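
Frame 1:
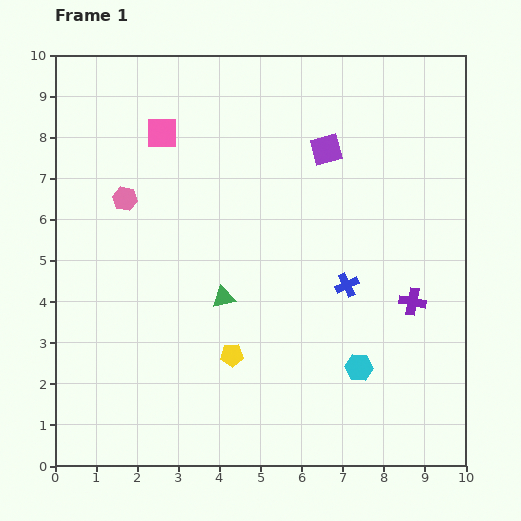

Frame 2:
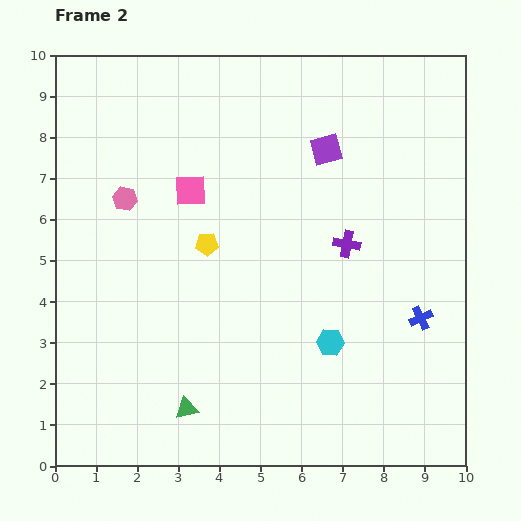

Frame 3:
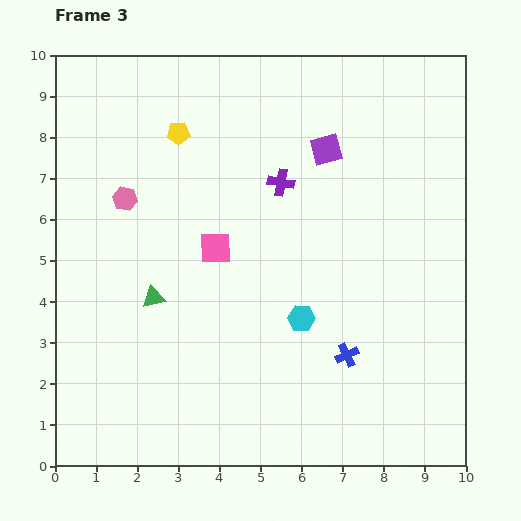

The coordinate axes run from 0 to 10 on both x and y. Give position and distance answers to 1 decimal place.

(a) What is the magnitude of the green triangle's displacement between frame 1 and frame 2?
2.8

The green triangle moved from (4.1, 4.1) to (3.2, 1.4), a distance of √(0.9² + 2.7²) ≈ 2.8.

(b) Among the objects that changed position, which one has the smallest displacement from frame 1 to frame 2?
the cyan hexagon

(moved 0.9)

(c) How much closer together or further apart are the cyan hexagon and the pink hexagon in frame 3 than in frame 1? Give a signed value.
-1.8

Distance in frame 1: 7.0. Distance in frame 3: 5.2.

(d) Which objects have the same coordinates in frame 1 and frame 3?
the purple square, the pink hexagon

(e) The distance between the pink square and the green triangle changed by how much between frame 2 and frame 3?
-3.4

Distance in frame 2: 5.3. Distance in frame 3: 1.9.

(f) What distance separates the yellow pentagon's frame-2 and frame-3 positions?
2.8

The yellow pentagon moved from (3.7, 5.4) to (3.0, 8.1), a distance of √(0.7² + 2.7²) ≈ 2.8.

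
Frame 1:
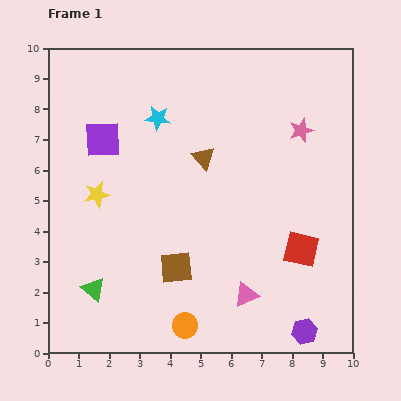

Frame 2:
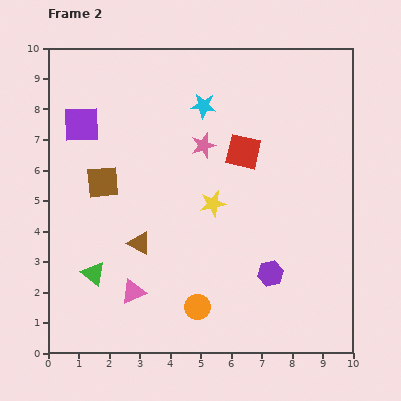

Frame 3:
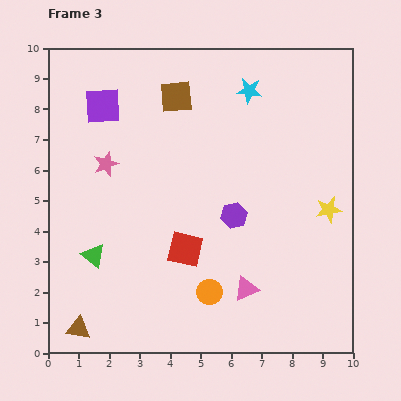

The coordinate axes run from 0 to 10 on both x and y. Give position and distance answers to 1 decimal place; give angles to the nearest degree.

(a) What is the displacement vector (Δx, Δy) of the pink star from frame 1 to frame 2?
(-3.2, -0.5)

The pink star was at (8.3, 7.3) in frame 1 and (5.1, 6.8) in frame 2.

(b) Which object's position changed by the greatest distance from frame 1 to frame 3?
the yellow star

(moved 7.6; next 6.9)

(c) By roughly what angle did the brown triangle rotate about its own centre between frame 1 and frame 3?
40° counter-clockwise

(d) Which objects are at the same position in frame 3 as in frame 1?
none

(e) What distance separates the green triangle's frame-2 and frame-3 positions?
0.6

The green triangle moved from (1.5, 2.6) to (1.5, 3.2), a distance of √(0.0² + 0.6²) ≈ 0.6.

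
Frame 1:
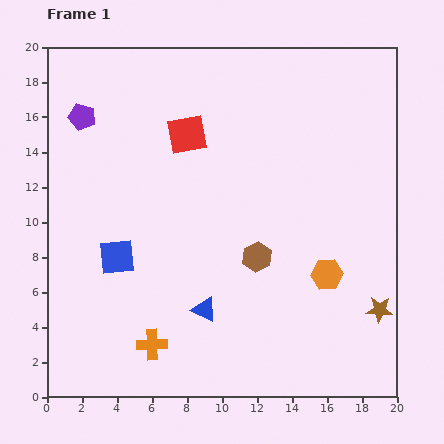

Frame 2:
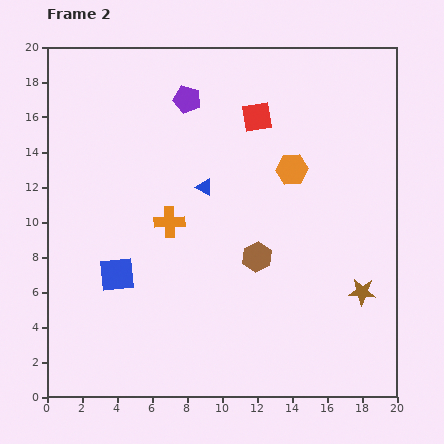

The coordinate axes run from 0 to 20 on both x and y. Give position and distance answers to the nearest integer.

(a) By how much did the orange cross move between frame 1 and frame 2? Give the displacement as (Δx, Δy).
(1, 7)

The orange cross was at (6, 3) in frame 1 and (7, 10) in frame 2.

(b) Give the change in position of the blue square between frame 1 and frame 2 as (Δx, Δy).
(0, -1)

The blue square was at (4, 8) in frame 1 and (4, 7) in frame 2.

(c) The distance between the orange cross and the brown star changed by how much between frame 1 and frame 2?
-1

Distance in frame 1: 13. Distance in frame 2: 12.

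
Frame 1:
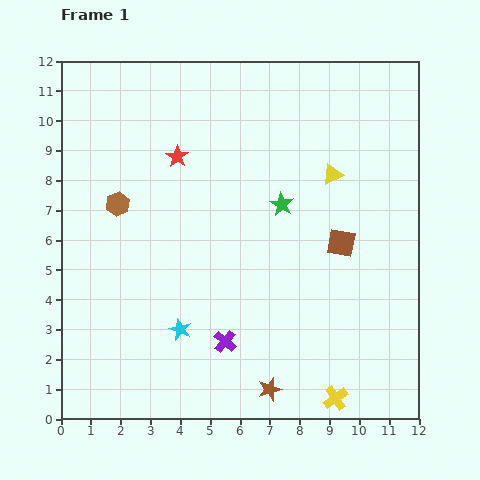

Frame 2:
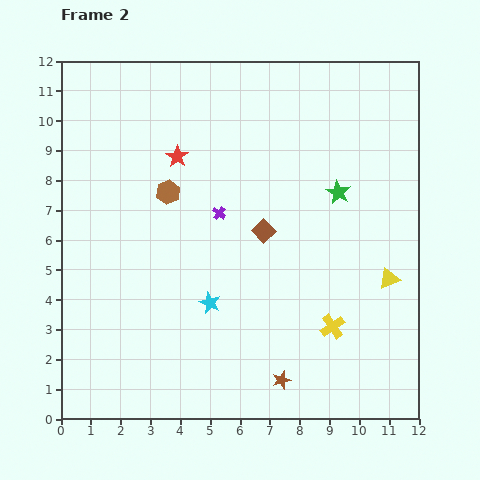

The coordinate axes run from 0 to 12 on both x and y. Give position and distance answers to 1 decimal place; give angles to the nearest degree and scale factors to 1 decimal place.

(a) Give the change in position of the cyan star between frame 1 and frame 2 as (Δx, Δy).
(1.0, 0.9)

The cyan star was at (4.0, 3.0) in frame 1 and (5.0, 3.9) in frame 2.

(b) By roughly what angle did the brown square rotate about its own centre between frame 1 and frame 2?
35° clockwise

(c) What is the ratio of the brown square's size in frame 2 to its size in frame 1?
0.7×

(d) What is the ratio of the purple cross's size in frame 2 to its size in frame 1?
0.6×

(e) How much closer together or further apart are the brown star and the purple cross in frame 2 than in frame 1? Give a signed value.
+3.8

Distance in frame 1: 2.2. Distance in frame 2: 6.0.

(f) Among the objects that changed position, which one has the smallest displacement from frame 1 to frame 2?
the brown star

(moved 0.5)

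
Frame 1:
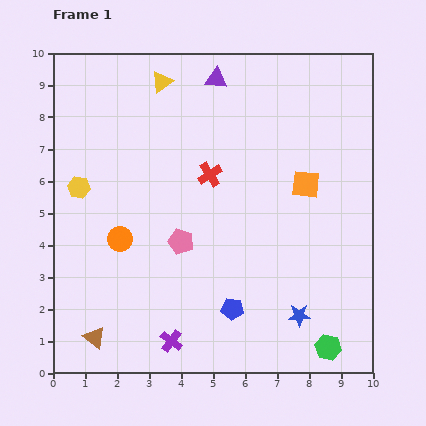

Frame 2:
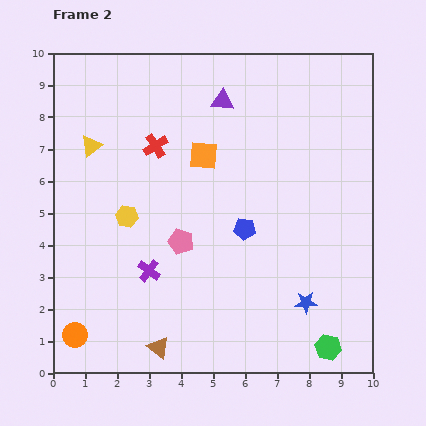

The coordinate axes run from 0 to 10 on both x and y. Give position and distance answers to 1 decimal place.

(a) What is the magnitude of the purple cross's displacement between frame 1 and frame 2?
2.3

The purple cross moved from (3.7, 1.0) to (3.0, 3.2), a distance of √(0.7² + 2.2²) ≈ 2.3.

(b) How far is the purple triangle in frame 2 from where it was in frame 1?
0.7

The purple triangle moved from (5.1, 9.2) to (5.3, 8.5), a distance of √(0.2² + 0.7²) ≈ 0.7.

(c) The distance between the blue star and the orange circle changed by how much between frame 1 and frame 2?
+1.2

Distance in frame 1: 6.1. Distance in frame 2: 7.3.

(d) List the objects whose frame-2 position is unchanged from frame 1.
the pink pentagon, the green hexagon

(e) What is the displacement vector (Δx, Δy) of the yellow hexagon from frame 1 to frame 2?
(1.5, -0.9)

The yellow hexagon was at (0.8, 5.8) in frame 1 and (2.3, 4.9) in frame 2.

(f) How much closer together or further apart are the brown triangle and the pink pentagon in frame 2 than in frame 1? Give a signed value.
-0.6

Distance in frame 1: 4.0. Distance in frame 2: 3.4.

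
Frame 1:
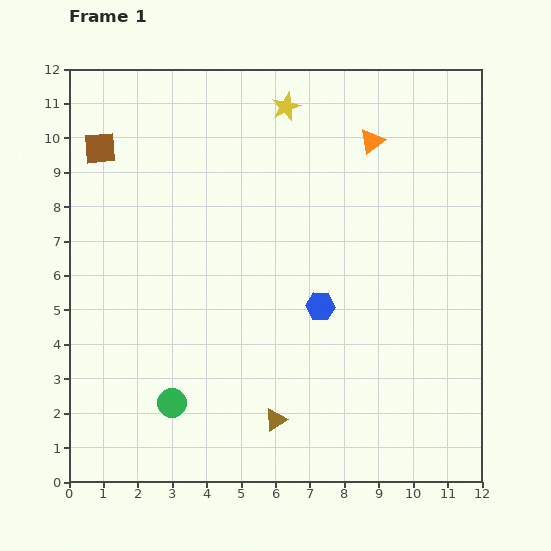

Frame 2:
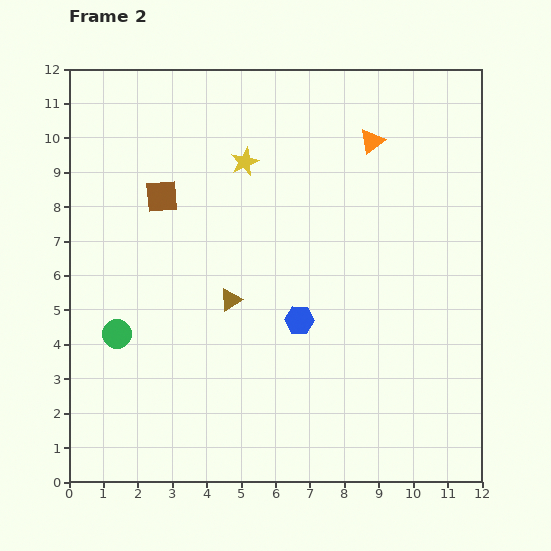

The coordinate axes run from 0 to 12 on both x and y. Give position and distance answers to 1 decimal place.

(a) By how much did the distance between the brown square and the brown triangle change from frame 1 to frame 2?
-5.8

Distance in frame 1: 9.4. Distance in frame 2: 3.6.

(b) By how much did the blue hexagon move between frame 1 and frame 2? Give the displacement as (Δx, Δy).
(-0.6, -0.4)

The blue hexagon was at (7.3, 5.1) in frame 1 and (6.7, 4.7) in frame 2.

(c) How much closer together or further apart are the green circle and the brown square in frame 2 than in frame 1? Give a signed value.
-3.5

Distance in frame 1: 7.7. Distance in frame 2: 4.2.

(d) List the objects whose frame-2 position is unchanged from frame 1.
the orange triangle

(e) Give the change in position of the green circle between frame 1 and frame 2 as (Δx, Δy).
(-1.6, 2.0)

The green circle was at (3.0, 2.3) in frame 1 and (1.4, 4.3) in frame 2.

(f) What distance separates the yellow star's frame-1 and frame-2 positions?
2.0

The yellow star moved from (6.3, 10.9) to (5.1, 9.3), a distance of √(1.2² + 1.6²) ≈ 2.0.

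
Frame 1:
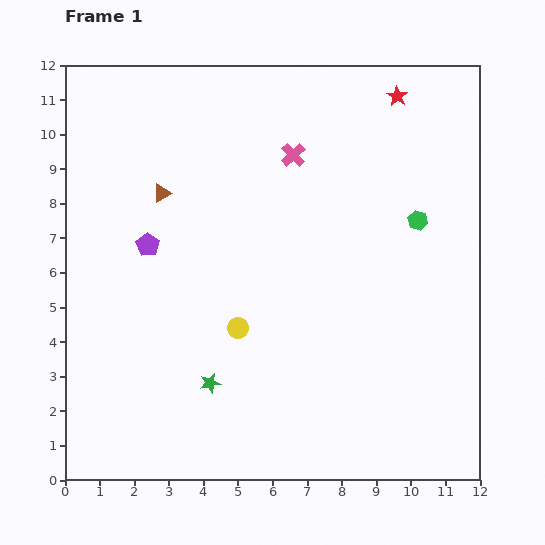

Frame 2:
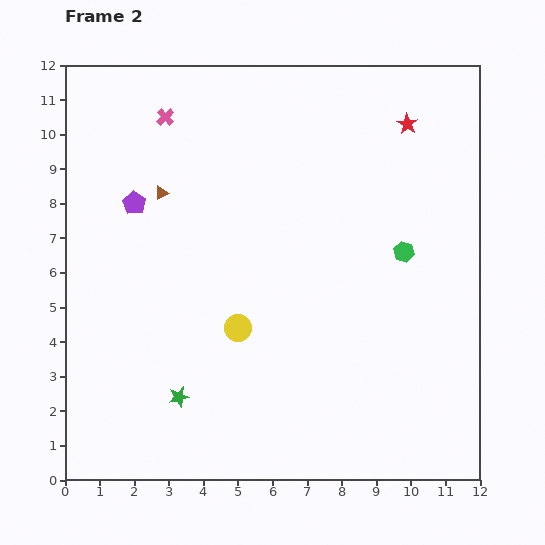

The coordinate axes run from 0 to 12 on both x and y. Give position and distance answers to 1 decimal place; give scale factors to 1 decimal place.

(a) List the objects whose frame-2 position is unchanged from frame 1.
the yellow circle, the brown triangle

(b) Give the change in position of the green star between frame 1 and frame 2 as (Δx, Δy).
(-0.9, -0.4)

The green star was at (4.2, 2.8) in frame 1 and (3.3, 2.4) in frame 2.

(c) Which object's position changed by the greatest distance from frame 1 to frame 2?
the pink cross

(moved 3.9; next 1.3)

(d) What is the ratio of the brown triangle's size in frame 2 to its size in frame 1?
0.8×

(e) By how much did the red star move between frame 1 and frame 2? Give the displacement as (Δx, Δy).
(0.3, -0.8)

The red star was at (9.6, 11.1) in frame 1 and (9.9, 10.3) in frame 2.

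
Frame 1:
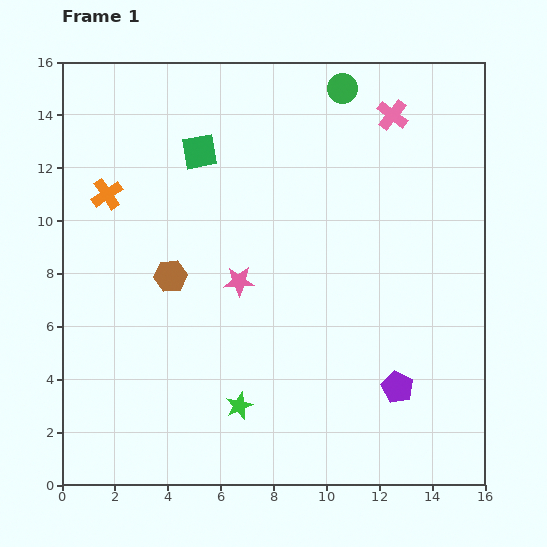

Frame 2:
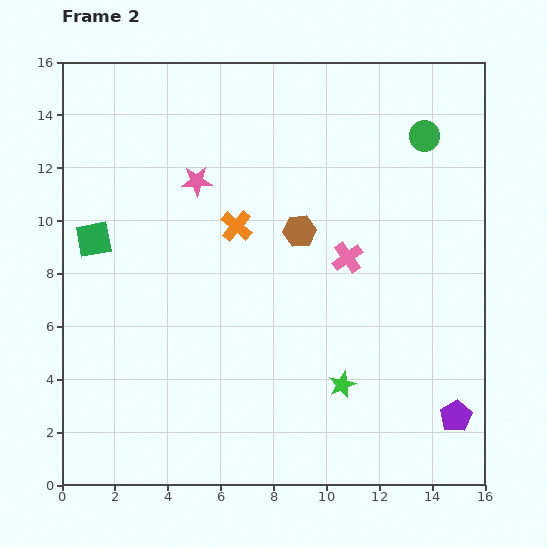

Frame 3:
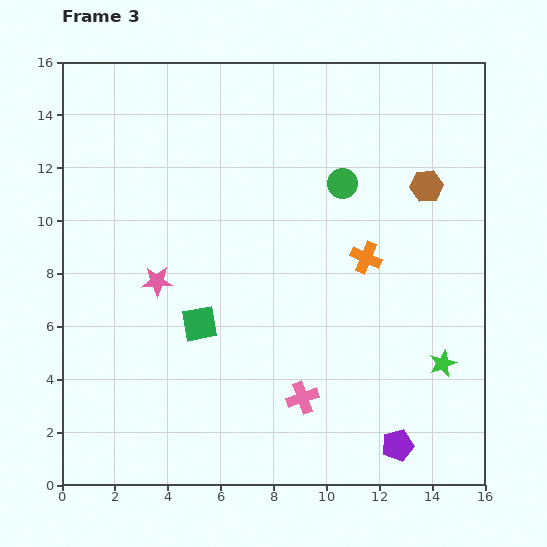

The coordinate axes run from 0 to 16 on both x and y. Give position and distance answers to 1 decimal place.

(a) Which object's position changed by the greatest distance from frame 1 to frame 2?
the pink cross

(moved 5.7; next 5.2)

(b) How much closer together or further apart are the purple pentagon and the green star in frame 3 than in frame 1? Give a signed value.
-2.5

Distance in frame 1: 6.0. Distance in frame 3: 3.5.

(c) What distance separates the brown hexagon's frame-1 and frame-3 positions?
10.3

The brown hexagon moved from (4.1, 7.9) to (13.8, 11.3), a distance of √(9.7² + 3.4²) ≈ 10.3.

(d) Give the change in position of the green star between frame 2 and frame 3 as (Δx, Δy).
(3.8, 0.8)

The green star was at (10.6, 3.8) in frame 2 and (14.4, 4.6) in frame 3.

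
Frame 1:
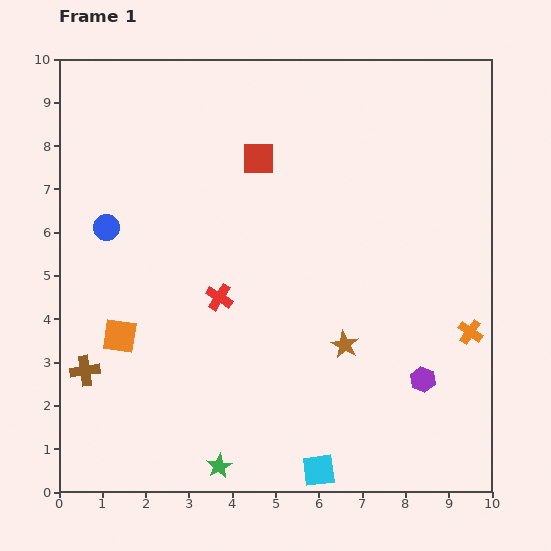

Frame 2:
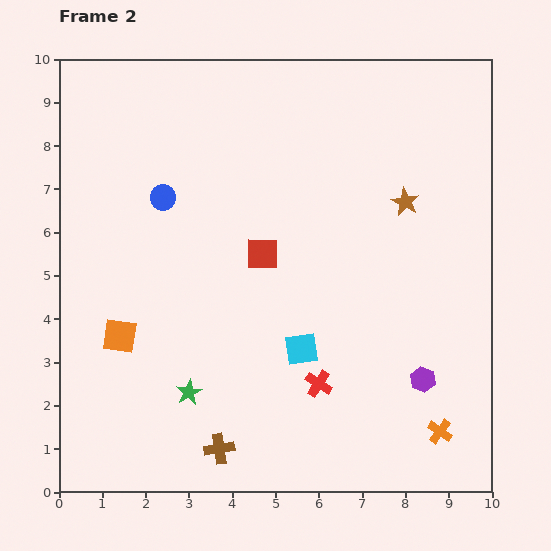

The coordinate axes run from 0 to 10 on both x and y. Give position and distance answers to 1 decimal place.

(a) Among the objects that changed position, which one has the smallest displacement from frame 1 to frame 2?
the blue circle

(moved 1.5)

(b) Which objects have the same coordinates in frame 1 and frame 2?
the purple hexagon, the orange square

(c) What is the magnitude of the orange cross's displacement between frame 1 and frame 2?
2.4

The orange cross moved from (9.5, 3.7) to (8.8, 1.4), a distance of √(0.7² + 2.3²) ≈ 2.4.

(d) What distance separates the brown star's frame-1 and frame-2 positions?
3.6

The brown star moved from (6.6, 3.4) to (8.0, 6.7), a distance of √(1.4² + 3.3²) ≈ 3.6.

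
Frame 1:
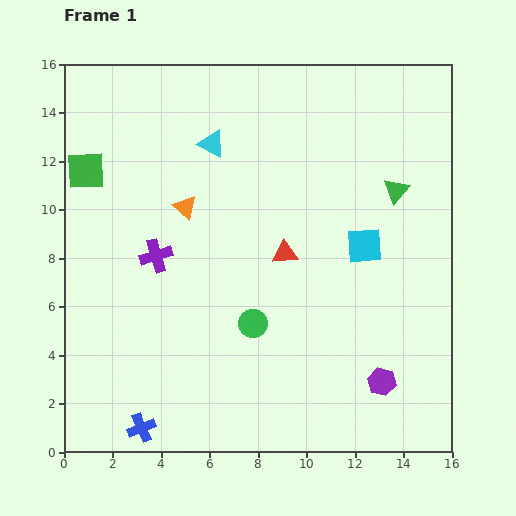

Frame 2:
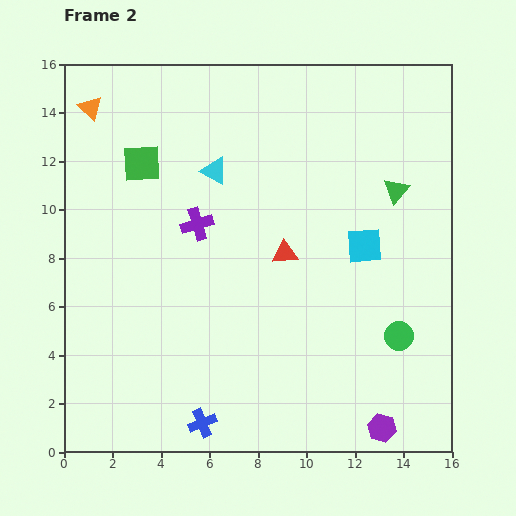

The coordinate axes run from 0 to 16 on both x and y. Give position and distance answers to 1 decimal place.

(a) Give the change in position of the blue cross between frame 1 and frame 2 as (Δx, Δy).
(2.5, 0.2)

The blue cross was at (3.2, 1.0) in frame 1 and (5.7, 1.2) in frame 2.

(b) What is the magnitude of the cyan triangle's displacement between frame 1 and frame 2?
1.1

The cyan triangle moved from (6.1, 12.7) to (6.2, 11.6), a distance of √(0.1² + 1.1²) ≈ 1.1.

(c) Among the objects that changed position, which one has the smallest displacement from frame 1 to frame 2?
the cyan triangle

(moved 1.1)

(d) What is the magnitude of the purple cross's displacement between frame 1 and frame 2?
2.1

The purple cross moved from (3.8, 8.1) to (5.5, 9.4), a distance of √(1.7² + 1.3²) ≈ 2.1.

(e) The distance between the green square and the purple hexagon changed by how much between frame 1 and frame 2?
-0.3

Distance in frame 1: 15.0. Distance in frame 2: 14.7.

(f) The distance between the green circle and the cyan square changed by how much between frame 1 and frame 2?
-1.6

Distance in frame 1: 5.6. Distance in frame 2: 4.0.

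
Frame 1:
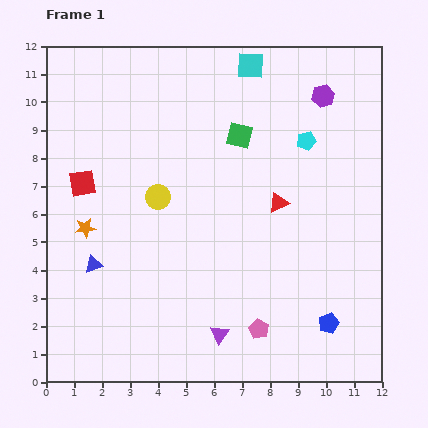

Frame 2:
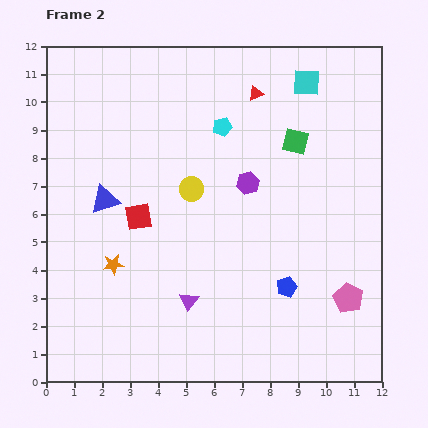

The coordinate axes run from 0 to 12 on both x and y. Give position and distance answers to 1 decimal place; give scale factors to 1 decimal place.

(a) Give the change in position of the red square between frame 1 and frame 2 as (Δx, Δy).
(2.0, -1.2)

The red square was at (1.3, 7.1) in frame 1 and (3.3, 5.9) in frame 2.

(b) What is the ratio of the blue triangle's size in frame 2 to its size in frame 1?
1.6×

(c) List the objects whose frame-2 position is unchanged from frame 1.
none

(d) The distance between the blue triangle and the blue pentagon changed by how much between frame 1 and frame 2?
-1.5

Distance in frame 1: 8.7. Distance in frame 2: 7.2.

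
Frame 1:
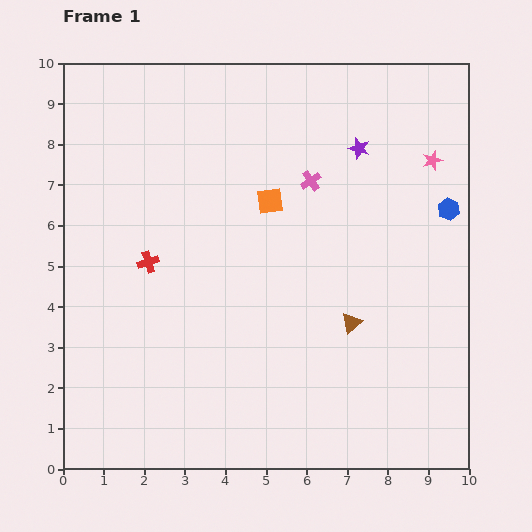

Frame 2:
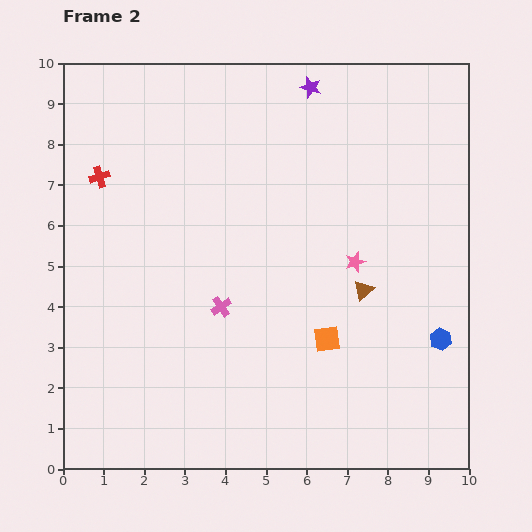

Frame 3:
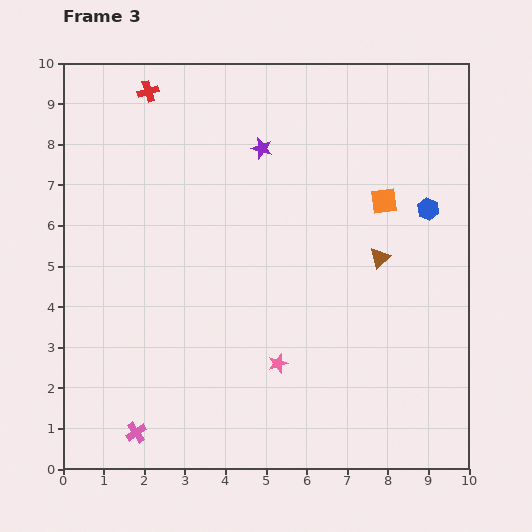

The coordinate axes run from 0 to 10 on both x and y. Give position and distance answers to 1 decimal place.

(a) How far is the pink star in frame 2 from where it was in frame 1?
3.1

The pink star moved from (9.1, 7.6) to (7.2, 5.1), a distance of √(1.9² + 2.5²) ≈ 3.1.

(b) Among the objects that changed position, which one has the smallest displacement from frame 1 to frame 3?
the blue hexagon

(moved 0.5)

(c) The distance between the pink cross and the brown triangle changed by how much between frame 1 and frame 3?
+3.8

Distance in frame 1: 3.6. Distance in frame 3: 7.4.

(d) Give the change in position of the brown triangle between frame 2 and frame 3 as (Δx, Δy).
(0.4, 0.8)

The brown triangle was at (7.4, 4.4) in frame 2 and (7.8, 5.2) in frame 3.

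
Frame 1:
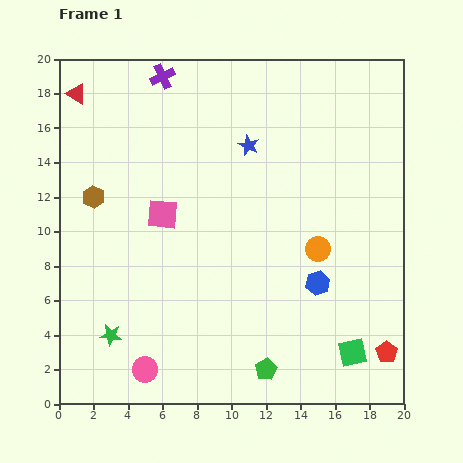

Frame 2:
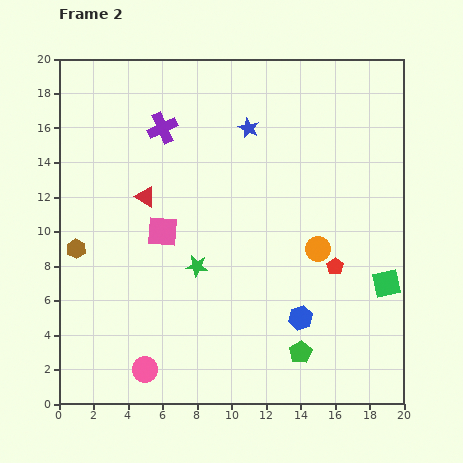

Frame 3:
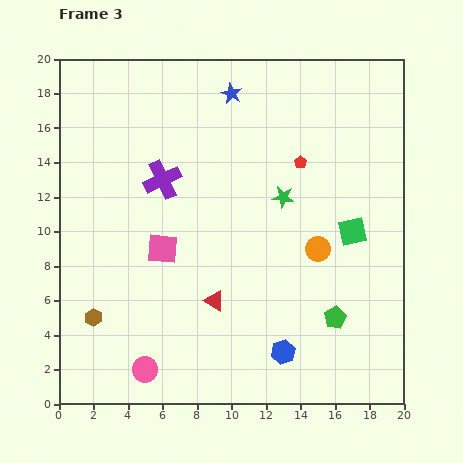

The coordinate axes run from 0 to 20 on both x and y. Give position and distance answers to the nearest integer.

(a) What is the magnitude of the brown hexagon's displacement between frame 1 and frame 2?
3

The brown hexagon moved from (2, 12) to (1, 9), a distance of √(1² + 3²) ≈ 3.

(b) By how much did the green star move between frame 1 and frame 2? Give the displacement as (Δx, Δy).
(5, 4)

The green star was at (3, 4) in frame 1 and (8, 8) in frame 2.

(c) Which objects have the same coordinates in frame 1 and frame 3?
the pink circle, the orange circle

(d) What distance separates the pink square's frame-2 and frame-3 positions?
1

The pink square moved from (6, 10) to (6, 9), a distance of √(0² + 1²) ≈ 1.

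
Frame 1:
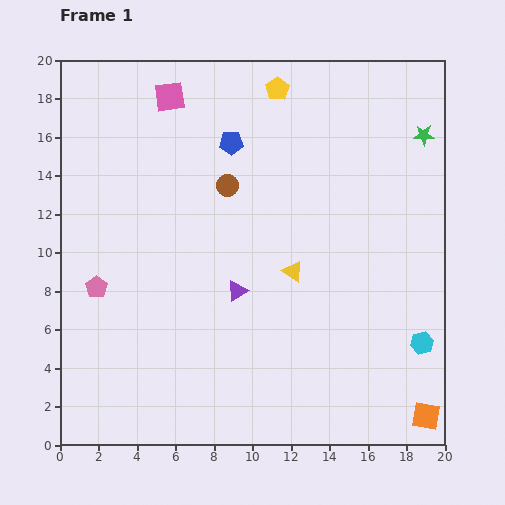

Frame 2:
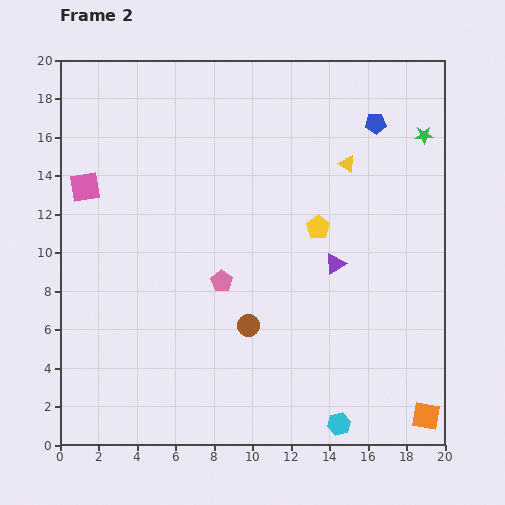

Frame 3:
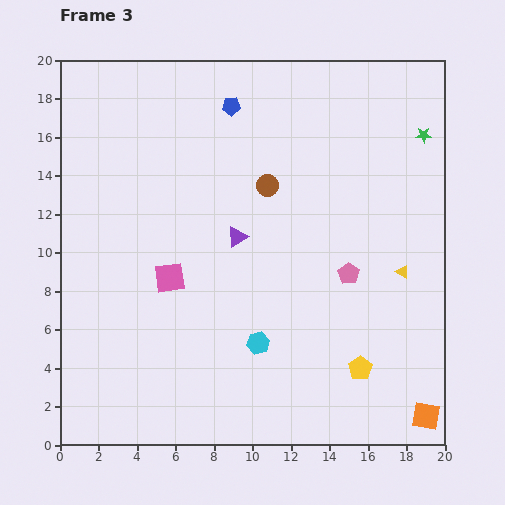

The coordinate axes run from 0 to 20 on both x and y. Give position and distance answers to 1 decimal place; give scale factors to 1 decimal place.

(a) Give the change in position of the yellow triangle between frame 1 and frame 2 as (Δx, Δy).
(2.8, 5.6)

The yellow triangle was at (12.1, 9.0) in frame 1 and (14.9, 14.6) in frame 2.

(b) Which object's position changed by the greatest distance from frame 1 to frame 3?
the yellow pentagon

(moved 15.1; next 13.1)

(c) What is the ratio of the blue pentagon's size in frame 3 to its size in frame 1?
0.8×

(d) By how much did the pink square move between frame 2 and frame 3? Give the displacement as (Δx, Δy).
(4.4, -4.7)

The pink square was at (1.3, 13.4) in frame 2 and (5.7, 8.7) in frame 3.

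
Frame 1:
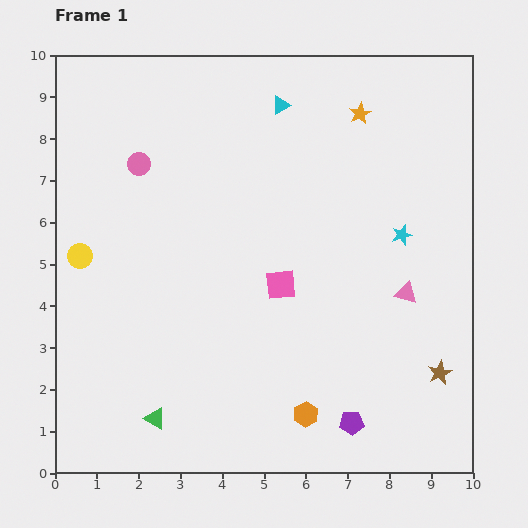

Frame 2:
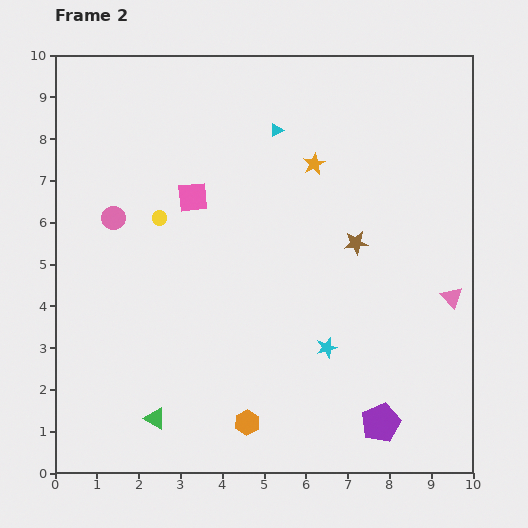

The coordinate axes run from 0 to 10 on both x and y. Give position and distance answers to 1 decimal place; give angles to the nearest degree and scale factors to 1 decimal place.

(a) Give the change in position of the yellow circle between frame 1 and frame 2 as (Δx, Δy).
(1.9, 0.9)

The yellow circle was at (0.6, 5.2) in frame 1 and (2.5, 6.1) in frame 2.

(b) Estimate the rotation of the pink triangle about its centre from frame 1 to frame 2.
34° clockwise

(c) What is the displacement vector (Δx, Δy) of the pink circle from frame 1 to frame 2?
(-0.6, -1.3)

The pink circle was at (2.0, 7.4) in frame 1 and (1.4, 6.1) in frame 2.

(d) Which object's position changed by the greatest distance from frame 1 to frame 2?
the brown star

(moved 3.7; next 3.2)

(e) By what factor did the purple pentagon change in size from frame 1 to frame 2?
1.6×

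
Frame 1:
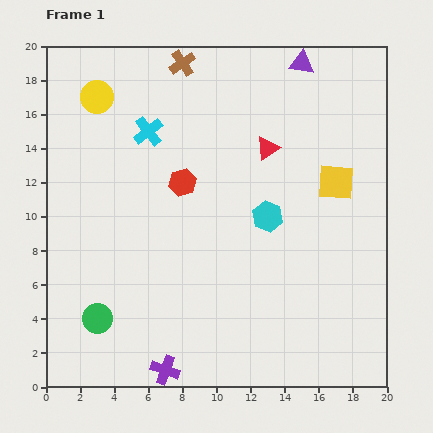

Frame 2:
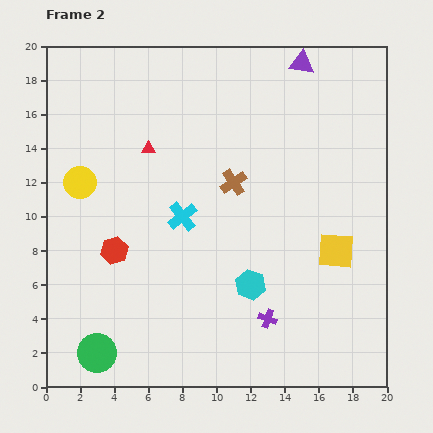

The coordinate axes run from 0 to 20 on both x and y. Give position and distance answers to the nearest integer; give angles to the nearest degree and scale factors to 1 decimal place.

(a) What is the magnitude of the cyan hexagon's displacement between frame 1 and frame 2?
4

The cyan hexagon moved from (13, 10) to (12, 6), a distance of √(1² + 4²) ≈ 4.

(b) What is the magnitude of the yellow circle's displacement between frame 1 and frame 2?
5

The yellow circle moved from (3, 17) to (2, 12), a distance of √(1² + 5²) ≈ 5.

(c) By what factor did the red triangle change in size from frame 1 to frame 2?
0.6×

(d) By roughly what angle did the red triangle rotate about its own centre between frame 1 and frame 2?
31° clockwise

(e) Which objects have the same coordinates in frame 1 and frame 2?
the purple triangle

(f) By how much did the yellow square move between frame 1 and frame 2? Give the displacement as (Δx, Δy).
(0, -4)

The yellow square was at (17, 12) in frame 1 and (17, 8) in frame 2.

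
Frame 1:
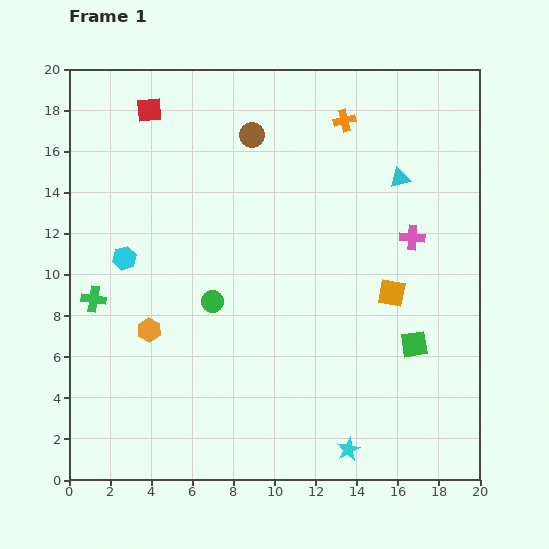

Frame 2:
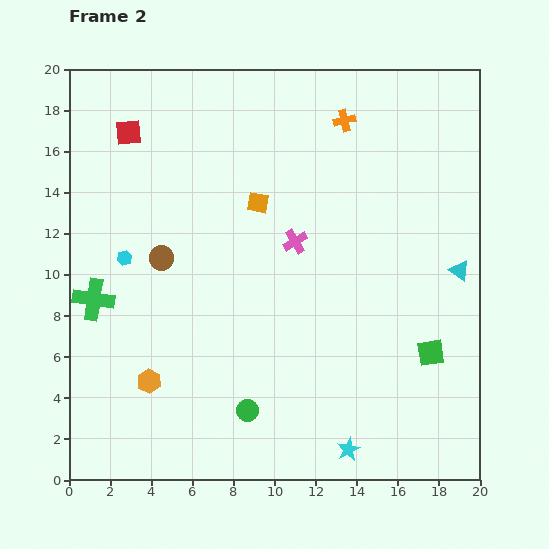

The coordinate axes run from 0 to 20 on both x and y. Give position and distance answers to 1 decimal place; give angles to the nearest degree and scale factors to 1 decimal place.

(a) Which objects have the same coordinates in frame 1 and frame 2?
the green cross, the cyan hexagon, the cyan star, the orange cross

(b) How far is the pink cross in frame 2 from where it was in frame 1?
5.7

The pink cross moved from (16.7, 11.8) to (11.0, 11.6), a distance of √(5.7² + 0.2²) ≈ 5.7.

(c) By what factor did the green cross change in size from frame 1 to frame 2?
1.6×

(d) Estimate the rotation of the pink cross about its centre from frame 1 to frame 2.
34° counter-clockwise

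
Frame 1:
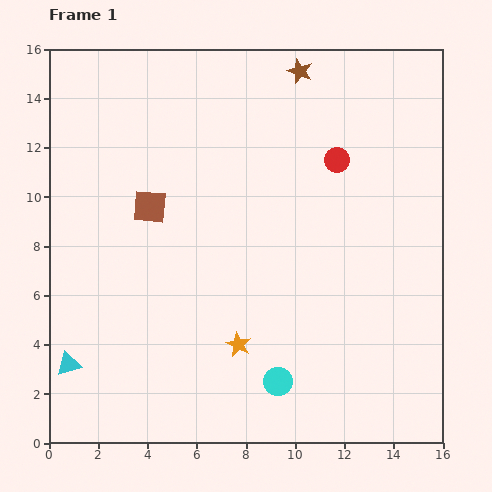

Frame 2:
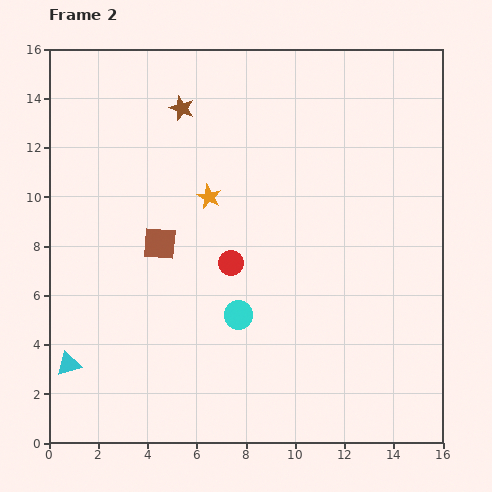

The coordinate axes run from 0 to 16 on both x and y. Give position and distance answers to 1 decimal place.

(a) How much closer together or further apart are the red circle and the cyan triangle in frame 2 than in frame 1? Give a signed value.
-5.9

Distance in frame 1: 13.7. Distance in frame 2: 7.8.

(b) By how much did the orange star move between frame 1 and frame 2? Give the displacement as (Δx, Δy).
(-1.2, 6.0)

The orange star was at (7.7, 4.0) in frame 1 and (6.5, 10.0) in frame 2.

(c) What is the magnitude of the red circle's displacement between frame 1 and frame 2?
6.0

The red circle moved from (11.7, 11.5) to (7.4, 7.3), a distance of √(4.3² + 4.2²) ≈ 6.0.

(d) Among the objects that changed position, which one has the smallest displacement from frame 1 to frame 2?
the brown square

(moved 1.6)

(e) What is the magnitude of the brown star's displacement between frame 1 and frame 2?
5.0

The brown star moved from (10.2, 15.1) to (5.4, 13.6), a distance of √(4.8² + 1.5²) ≈ 5.0.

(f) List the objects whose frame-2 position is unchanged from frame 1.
the cyan triangle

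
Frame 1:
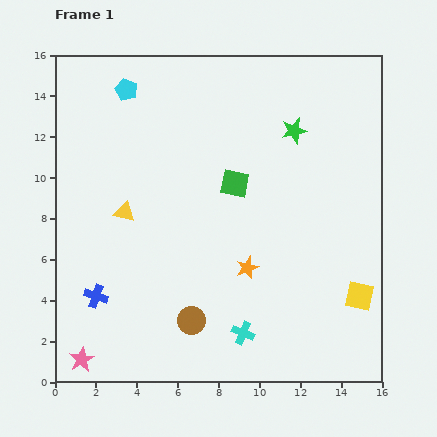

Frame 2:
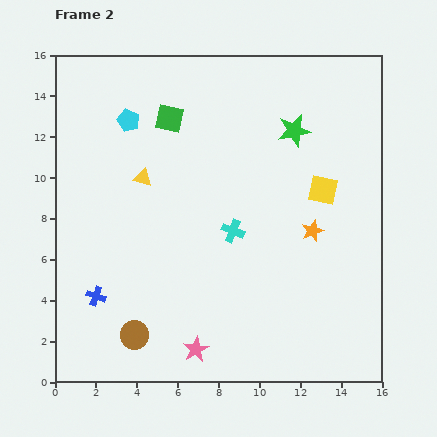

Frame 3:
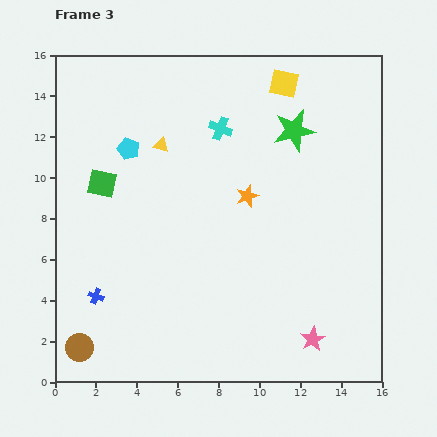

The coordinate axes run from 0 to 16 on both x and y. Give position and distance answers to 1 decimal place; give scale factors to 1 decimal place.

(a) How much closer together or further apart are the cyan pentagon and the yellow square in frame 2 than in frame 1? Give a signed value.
-5.1

Distance in frame 1: 15.2. Distance in frame 2: 10.1.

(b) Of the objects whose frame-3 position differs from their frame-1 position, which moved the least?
the cyan pentagon

(moved 2.9)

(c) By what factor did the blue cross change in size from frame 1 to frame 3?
0.7×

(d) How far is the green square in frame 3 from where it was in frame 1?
6.5

The green square moved from (8.8, 9.7) to (2.3, 9.7), a distance of √(6.5² + 0.0²) ≈ 6.5.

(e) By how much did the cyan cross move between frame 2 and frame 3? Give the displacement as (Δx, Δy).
(-0.6, 5.0)

The cyan cross was at (8.7, 7.4) in frame 2 and (8.1, 12.4) in frame 3.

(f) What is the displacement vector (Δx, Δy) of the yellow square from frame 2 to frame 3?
(-1.9, 5.2)

The yellow square was at (13.1, 9.4) in frame 2 and (11.2, 14.6) in frame 3.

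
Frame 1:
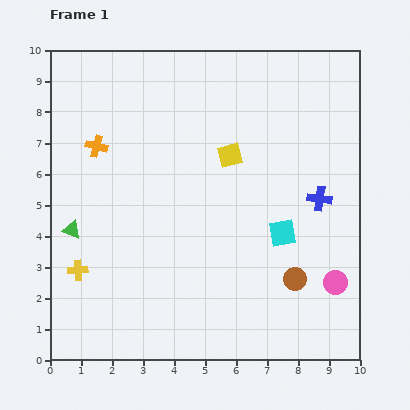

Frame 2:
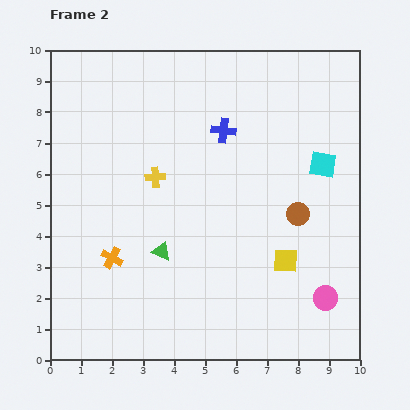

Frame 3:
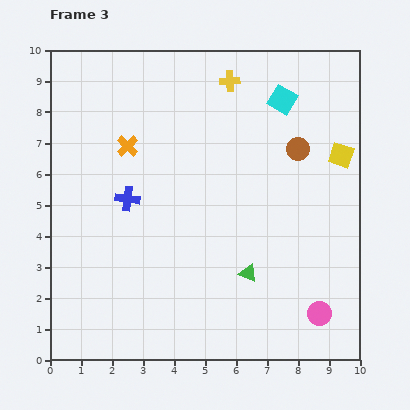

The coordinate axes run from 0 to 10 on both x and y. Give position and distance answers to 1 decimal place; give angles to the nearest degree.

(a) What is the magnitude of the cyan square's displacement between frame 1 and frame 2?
2.6

The cyan square moved from (7.5, 4.1) to (8.8, 6.3), a distance of √(1.3² + 2.2²) ≈ 2.6.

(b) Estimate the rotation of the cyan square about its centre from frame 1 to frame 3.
39° clockwise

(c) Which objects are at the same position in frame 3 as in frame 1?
none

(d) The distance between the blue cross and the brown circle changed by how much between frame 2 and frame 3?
+2.1

Distance in frame 2: 3.6. Distance in frame 3: 5.7.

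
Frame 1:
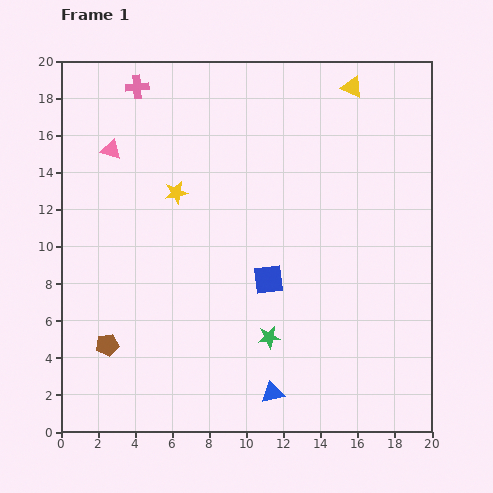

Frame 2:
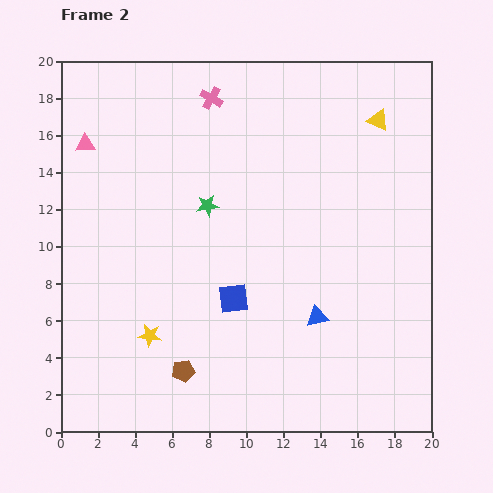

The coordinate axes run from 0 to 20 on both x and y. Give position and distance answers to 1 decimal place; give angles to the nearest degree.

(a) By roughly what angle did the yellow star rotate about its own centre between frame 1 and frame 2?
19° clockwise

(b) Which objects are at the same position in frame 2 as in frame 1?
none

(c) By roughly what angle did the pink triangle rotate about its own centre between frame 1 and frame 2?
20° counter-clockwise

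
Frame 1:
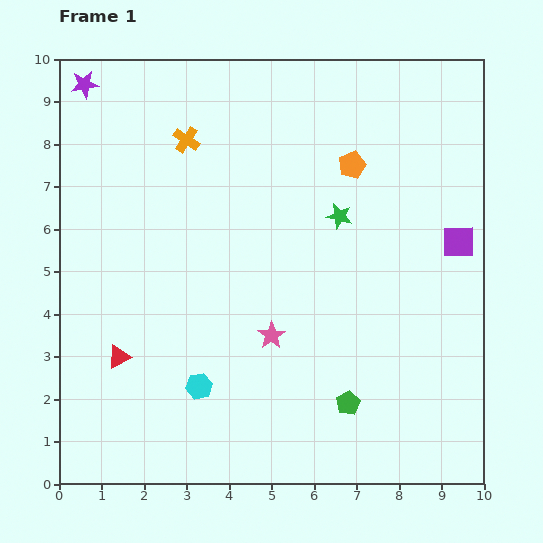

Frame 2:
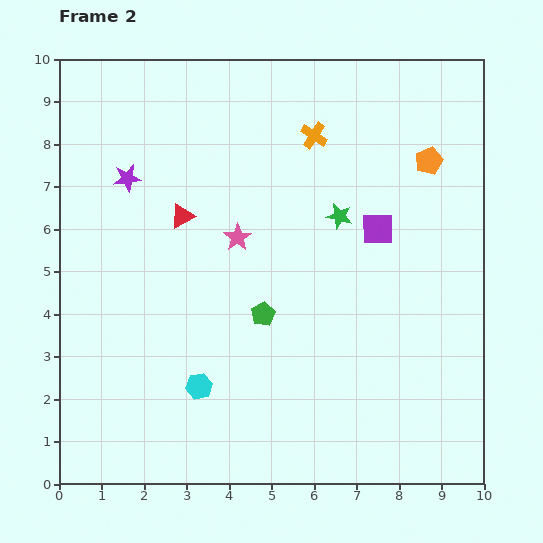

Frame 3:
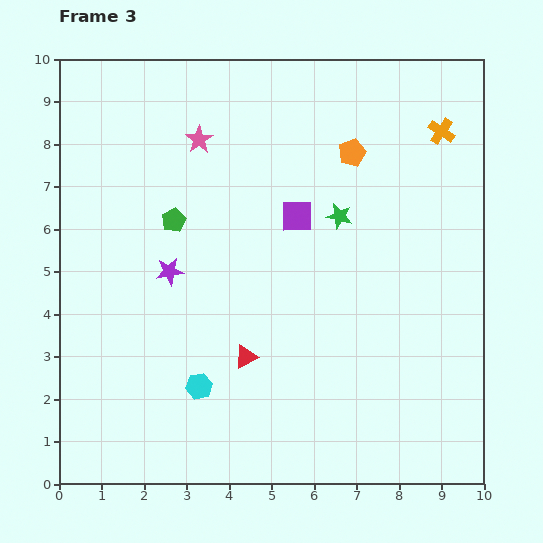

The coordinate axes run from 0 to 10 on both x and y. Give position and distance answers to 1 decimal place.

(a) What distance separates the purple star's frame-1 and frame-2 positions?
2.4

The purple star moved from (0.6, 9.4) to (1.6, 7.2), a distance of √(1.0² + 2.2²) ≈ 2.4.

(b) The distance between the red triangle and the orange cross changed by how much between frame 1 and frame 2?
-1.7

Distance in frame 1: 5.3. Distance in frame 2: 3.6.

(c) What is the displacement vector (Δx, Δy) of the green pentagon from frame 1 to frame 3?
(-4.1, 4.3)

The green pentagon was at (6.8, 1.9) in frame 1 and (2.7, 6.2) in frame 3.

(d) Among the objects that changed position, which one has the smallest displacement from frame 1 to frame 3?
the orange pentagon

(moved 0.3)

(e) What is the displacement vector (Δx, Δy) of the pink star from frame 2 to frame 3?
(-0.9, 2.3)

The pink star was at (4.2, 5.8) in frame 2 and (3.3, 8.1) in frame 3.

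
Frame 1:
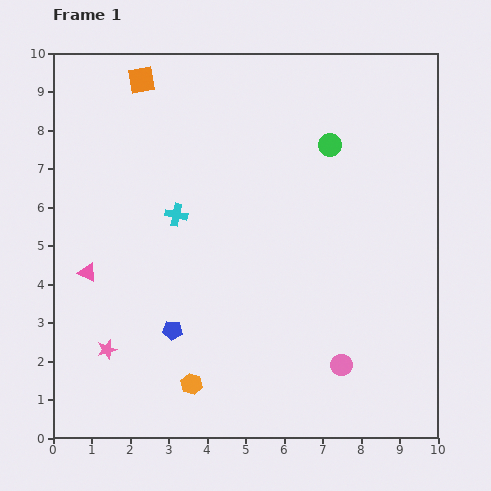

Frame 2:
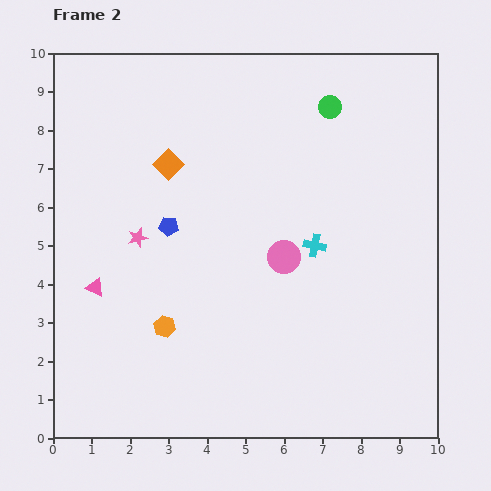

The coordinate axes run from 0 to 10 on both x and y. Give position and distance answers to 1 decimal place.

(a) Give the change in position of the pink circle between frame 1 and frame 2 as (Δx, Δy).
(-1.5, 2.8)

The pink circle was at (7.5, 1.9) in frame 1 and (6.0, 4.7) in frame 2.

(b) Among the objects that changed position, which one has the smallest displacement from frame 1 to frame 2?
the pink triangle

(moved 0.4)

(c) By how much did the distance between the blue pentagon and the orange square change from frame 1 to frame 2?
-4.9

Distance in frame 1: 6.5. Distance in frame 2: 1.6.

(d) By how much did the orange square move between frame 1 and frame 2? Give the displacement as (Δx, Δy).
(0.7, -2.2)

The orange square was at (2.3, 9.3) in frame 1 and (3.0, 7.1) in frame 2.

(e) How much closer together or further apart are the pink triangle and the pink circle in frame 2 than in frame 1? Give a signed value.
-2.0

Distance in frame 1: 7.0. Distance in frame 2: 5.0.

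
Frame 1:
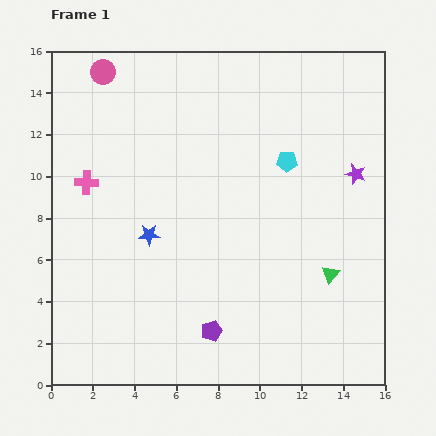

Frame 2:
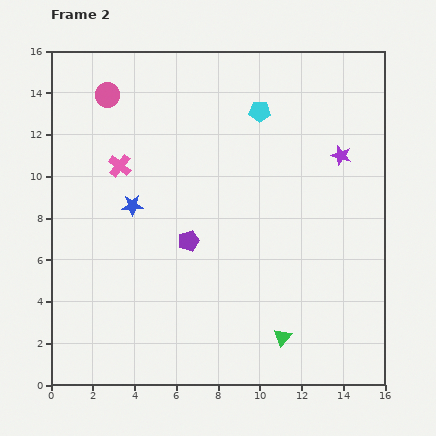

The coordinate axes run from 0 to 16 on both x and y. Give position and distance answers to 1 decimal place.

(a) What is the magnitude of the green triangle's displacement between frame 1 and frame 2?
3.8

The green triangle moved from (13.4, 5.3) to (11.1, 2.3), a distance of √(2.3² + 3.0²) ≈ 3.8.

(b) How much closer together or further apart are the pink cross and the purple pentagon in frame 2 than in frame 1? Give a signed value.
-4.4

Distance in frame 1: 9.3. Distance in frame 2: 4.9.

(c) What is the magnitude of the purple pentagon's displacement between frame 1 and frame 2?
4.4

The purple pentagon moved from (7.7, 2.6) to (6.6, 6.9), a distance of √(1.1² + 4.3²) ≈ 4.4.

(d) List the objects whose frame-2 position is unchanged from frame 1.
none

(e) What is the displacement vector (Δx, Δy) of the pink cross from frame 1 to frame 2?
(1.6, 0.8)

The pink cross was at (1.7, 9.7) in frame 1 and (3.3, 10.5) in frame 2.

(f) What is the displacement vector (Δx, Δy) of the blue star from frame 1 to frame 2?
(-0.8, 1.4)

The blue star was at (4.7, 7.2) in frame 1 and (3.9, 8.6) in frame 2.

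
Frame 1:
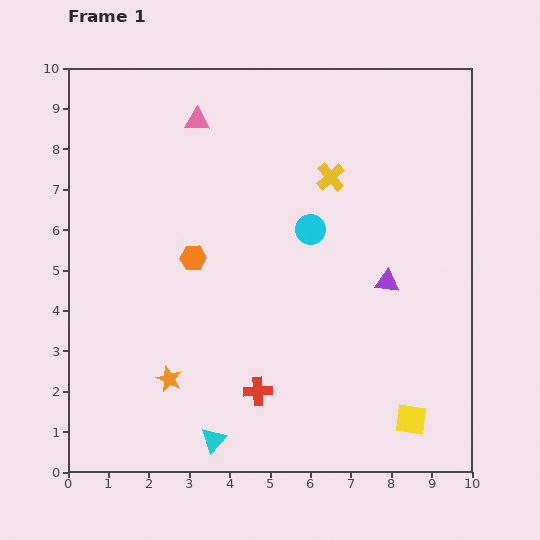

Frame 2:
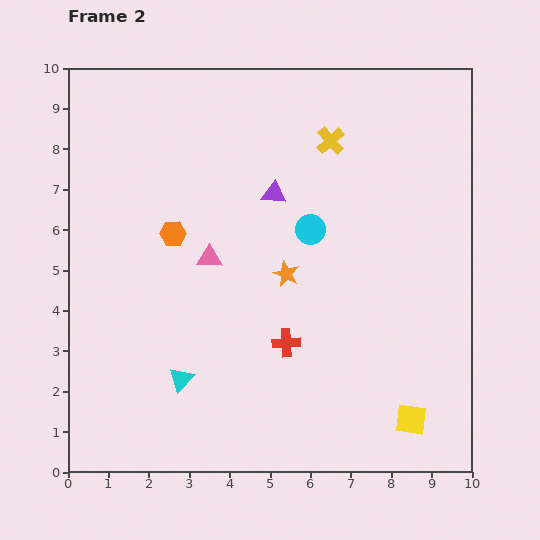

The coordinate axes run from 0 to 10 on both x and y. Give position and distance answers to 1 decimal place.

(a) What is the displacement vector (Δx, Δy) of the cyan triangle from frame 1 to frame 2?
(-0.8, 1.5)

The cyan triangle was at (3.6, 0.8) in frame 1 and (2.8, 2.3) in frame 2.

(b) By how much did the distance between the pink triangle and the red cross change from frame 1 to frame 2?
-4.1

Distance in frame 1: 6.9. Distance in frame 2: 2.8.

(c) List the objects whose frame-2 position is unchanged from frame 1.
the yellow square, the cyan circle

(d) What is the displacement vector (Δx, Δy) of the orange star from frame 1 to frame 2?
(2.9, 2.6)

The orange star was at (2.5, 2.3) in frame 1 and (5.4, 4.9) in frame 2.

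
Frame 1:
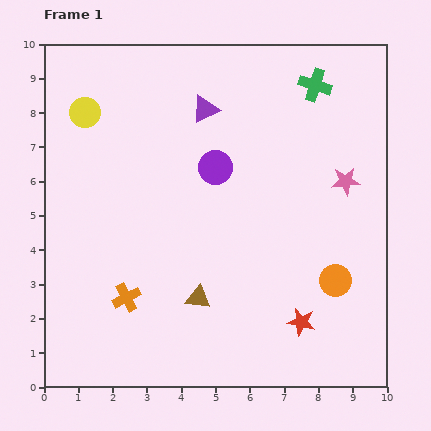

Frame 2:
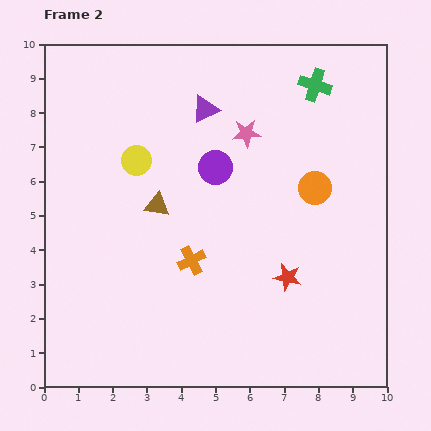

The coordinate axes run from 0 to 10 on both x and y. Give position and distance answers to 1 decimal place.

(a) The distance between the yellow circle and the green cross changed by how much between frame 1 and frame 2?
-1.1

Distance in frame 1: 6.7. Distance in frame 2: 5.6.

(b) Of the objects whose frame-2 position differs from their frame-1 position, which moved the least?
the red star

(moved 1.4)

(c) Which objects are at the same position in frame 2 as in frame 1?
the green cross, the purple circle, the purple triangle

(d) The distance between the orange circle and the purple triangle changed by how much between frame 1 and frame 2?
-2.4

Distance in frame 1: 6.3. Distance in frame 2: 3.9.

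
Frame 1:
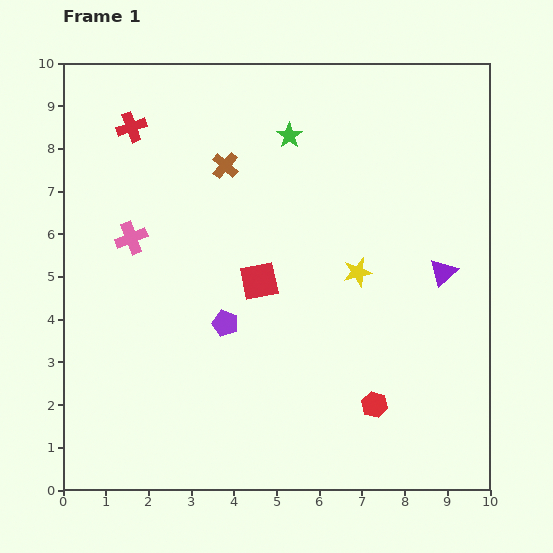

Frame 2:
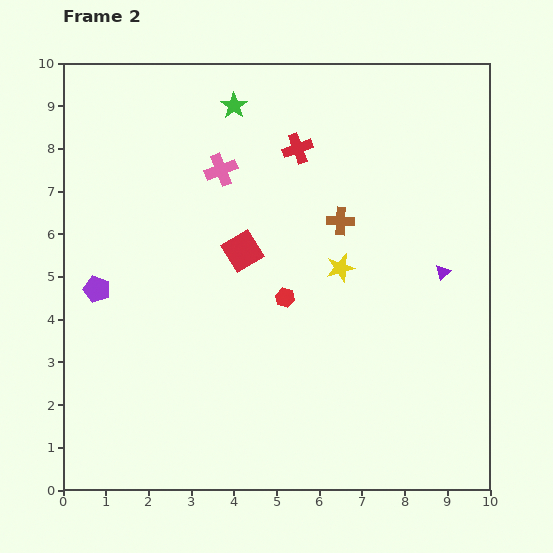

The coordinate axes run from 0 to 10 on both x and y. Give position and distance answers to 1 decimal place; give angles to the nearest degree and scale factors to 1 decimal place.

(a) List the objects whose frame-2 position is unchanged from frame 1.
the purple triangle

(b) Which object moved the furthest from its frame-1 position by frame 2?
the red cross

(moved 3.9; next 3.3)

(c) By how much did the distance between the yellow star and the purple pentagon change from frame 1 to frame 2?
+2.4

Distance in frame 1: 3.3. Distance in frame 2: 5.7.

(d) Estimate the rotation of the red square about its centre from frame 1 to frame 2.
21° counter-clockwise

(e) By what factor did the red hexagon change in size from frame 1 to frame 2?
0.7×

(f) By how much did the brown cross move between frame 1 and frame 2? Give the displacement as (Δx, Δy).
(2.7, -1.3)

The brown cross was at (3.8, 7.6) in frame 1 and (6.5, 6.3) in frame 2.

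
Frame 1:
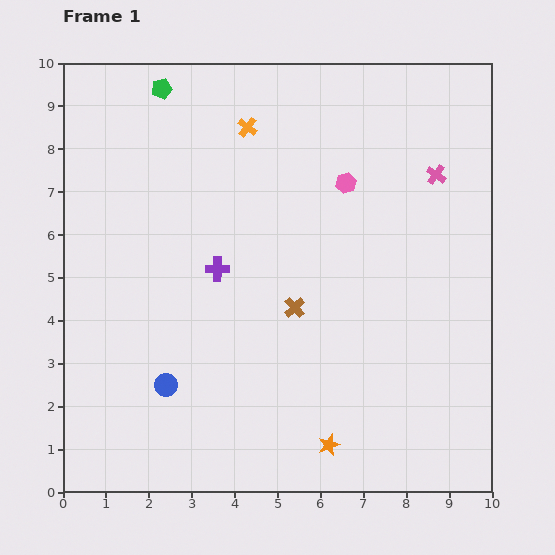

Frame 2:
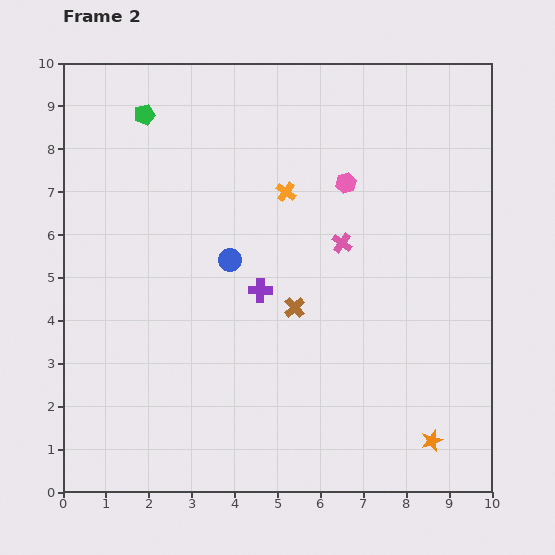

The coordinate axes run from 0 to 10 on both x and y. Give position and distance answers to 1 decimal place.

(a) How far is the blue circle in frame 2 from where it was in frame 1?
3.3

The blue circle moved from (2.4, 2.5) to (3.9, 5.4), a distance of √(1.5² + 2.9²) ≈ 3.3.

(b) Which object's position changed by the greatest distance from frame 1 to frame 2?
the blue circle

(moved 3.3; next 2.7)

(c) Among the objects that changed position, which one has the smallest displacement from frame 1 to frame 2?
the green pentagon

(moved 0.7)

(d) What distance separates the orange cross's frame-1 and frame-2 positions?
1.7

The orange cross moved from (4.3, 8.5) to (5.2, 7.0), a distance of √(0.9² + 1.5²) ≈ 1.7.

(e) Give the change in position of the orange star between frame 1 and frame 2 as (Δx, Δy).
(2.4, 0.1)

The orange star was at (6.2, 1.1) in frame 1 and (8.6, 1.2) in frame 2.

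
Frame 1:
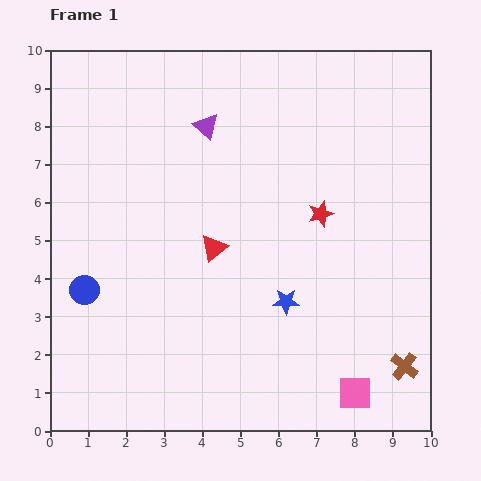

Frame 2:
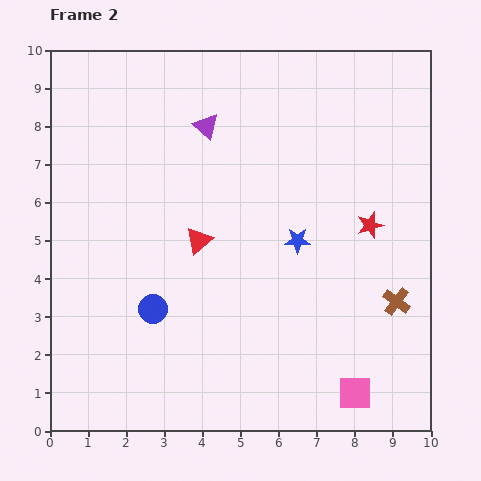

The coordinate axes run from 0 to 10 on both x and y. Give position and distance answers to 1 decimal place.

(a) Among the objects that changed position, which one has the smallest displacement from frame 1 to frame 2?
the red triangle

(moved 0.4)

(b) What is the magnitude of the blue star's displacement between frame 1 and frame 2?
1.6

The blue star moved from (6.2, 3.4) to (6.5, 5.0), a distance of √(0.3² + 1.6²) ≈ 1.6.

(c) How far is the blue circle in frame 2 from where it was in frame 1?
1.9

The blue circle moved from (0.9, 3.7) to (2.7, 3.2), a distance of √(1.8² + 0.5²) ≈ 1.9.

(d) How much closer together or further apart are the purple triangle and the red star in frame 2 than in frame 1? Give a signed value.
+1.2

Distance in frame 1: 3.8. Distance in frame 2: 5.0.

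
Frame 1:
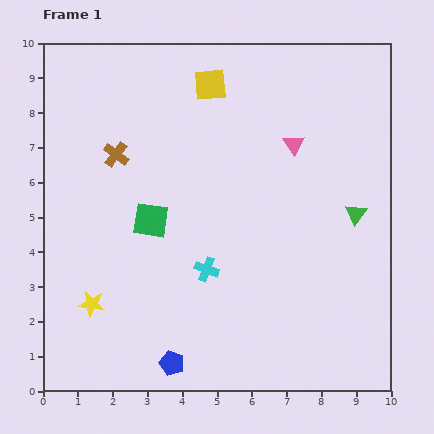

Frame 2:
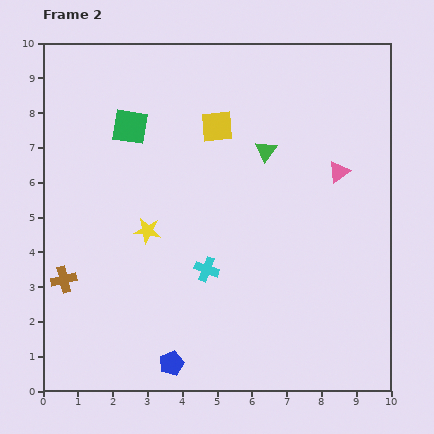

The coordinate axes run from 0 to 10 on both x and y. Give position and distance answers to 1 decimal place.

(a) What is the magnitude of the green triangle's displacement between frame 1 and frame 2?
3.2

The green triangle moved from (9.0, 5.1) to (6.4, 6.9), a distance of √(2.6² + 1.8²) ≈ 3.2.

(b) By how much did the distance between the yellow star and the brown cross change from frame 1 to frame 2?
-1.6

Distance in frame 1: 4.4. Distance in frame 2: 2.8.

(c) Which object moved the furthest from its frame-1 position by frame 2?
the brown cross

(moved 3.9; next 3.2)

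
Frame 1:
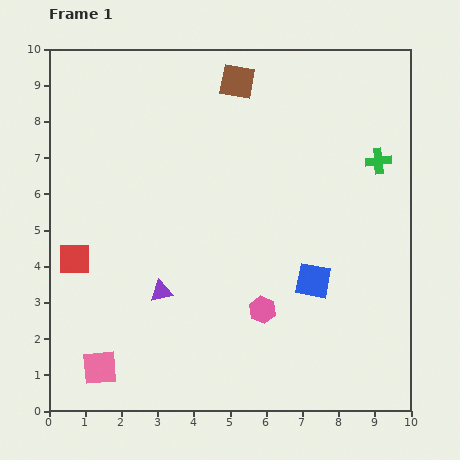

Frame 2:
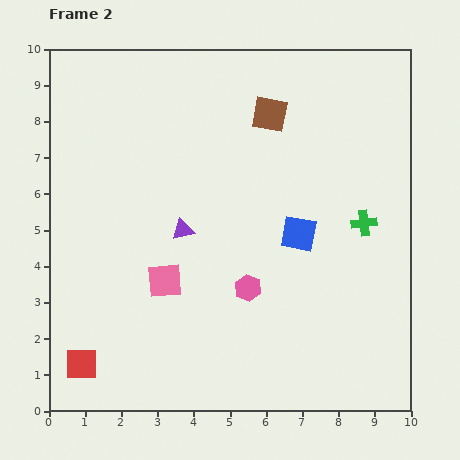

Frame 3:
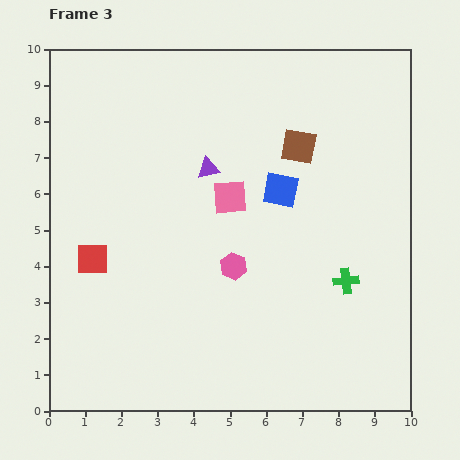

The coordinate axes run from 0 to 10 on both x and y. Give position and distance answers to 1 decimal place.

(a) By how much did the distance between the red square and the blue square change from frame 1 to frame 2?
+0.4

Distance in frame 1: 6.6. Distance in frame 2: 7.0.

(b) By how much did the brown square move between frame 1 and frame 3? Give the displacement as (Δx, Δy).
(1.7, -1.8)

The brown square was at (5.2, 9.1) in frame 1 and (6.9, 7.3) in frame 3.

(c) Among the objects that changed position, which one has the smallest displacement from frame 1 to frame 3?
the red square

(moved 0.5)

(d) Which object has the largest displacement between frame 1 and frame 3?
the pink square

(moved 5.9; next 3.6)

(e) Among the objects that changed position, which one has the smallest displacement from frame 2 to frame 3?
the pink hexagon

(moved 0.7)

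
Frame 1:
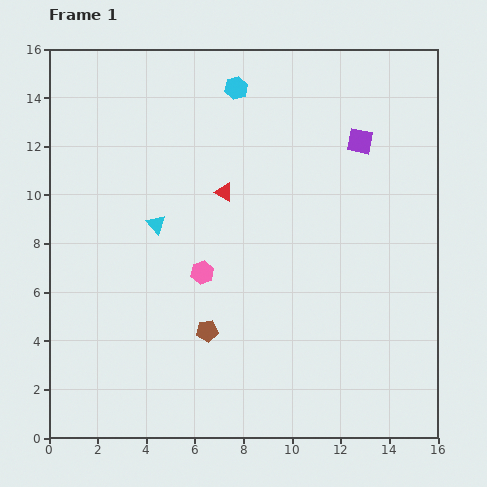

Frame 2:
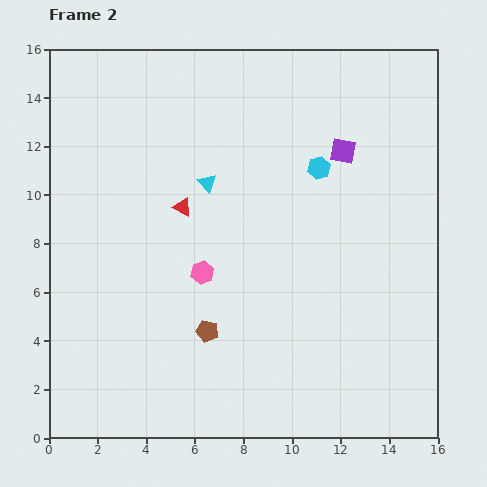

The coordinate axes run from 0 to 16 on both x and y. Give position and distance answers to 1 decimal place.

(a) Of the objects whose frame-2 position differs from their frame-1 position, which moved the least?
the purple square

(moved 0.8)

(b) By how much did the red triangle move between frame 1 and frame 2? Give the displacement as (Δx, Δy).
(-1.7, -0.6)

The red triangle was at (7.2, 10.1) in frame 1 and (5.5, 9.5) in frame 2.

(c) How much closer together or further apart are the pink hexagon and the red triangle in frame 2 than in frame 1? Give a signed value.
-0.6

Distance in frame 1: 3.4. Distance in frame 2: 2.8.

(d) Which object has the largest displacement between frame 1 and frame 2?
the cyan hexagon

(moved 4.7; next 2.7)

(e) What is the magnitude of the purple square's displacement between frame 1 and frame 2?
0.8

The purple square moved from (12.8, 12.2) to (12.1, 11.8), a distance of √(0.7² + 0.4²) ≈ 0.8.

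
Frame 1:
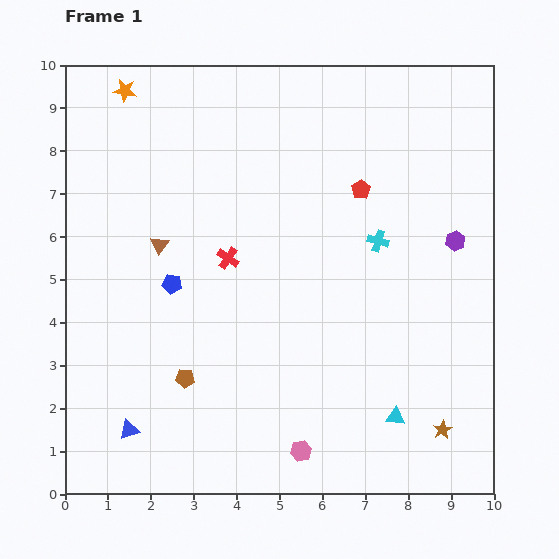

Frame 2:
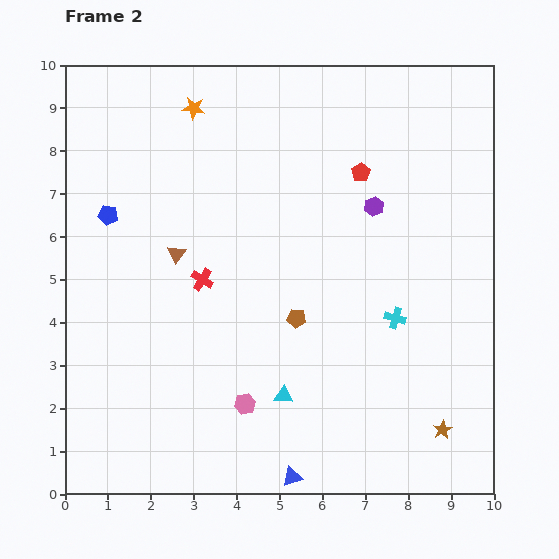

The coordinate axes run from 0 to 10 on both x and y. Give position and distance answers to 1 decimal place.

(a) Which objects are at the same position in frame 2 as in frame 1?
the brown star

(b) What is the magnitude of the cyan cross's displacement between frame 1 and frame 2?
1.8

The cyan cross moved from (7.3, 5.9) to (7.7, 4.1), a distance of √(0.4² + 1.8²) ≈ 1.8.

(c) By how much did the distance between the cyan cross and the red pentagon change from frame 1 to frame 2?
+2.2

Distance in frame 1: 1.3. Distance in frame 2: 3.5.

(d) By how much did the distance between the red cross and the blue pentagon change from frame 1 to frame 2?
+1.3

Distance in frame 1: 1.4. Distance in frame 2: 2.7.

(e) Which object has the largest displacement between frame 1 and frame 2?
the blue triangle

(moved 4.0; next 3.0)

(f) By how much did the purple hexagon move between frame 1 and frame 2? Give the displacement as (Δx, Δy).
(-1.9, 0.8)

The purple hexagon was at (9.1, 5.9) in frame 1 and (7.2, 6.7) in frame 2.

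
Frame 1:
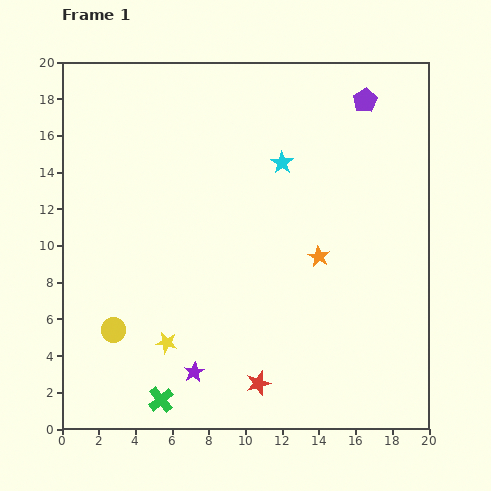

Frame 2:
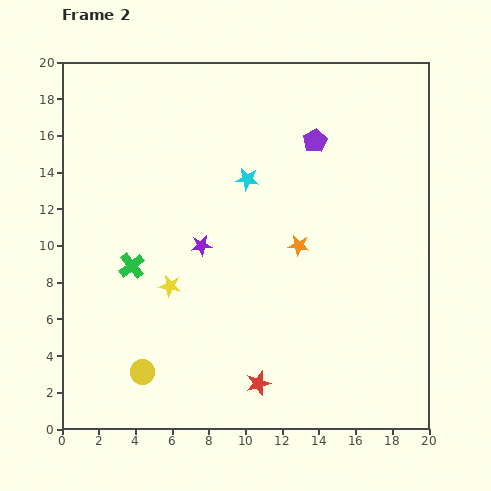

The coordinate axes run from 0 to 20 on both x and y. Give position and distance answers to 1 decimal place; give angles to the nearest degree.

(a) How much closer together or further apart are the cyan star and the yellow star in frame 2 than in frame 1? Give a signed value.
-4.5

Distance in frame 1: 11.7. Distance in frame 2: 7.2.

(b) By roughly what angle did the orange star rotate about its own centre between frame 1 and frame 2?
22° counter-clockwise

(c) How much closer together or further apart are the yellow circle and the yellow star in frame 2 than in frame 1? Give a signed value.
+1.9

Distance in frame 1: 3.0. Distance in frame 2: 4.9.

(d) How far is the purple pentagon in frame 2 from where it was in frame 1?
3.5

The purple pentagon moved from (16.5, 17.9) to (13.8, 15.7), a distance of √(2.7² + 2.2²) ≈ 3.5.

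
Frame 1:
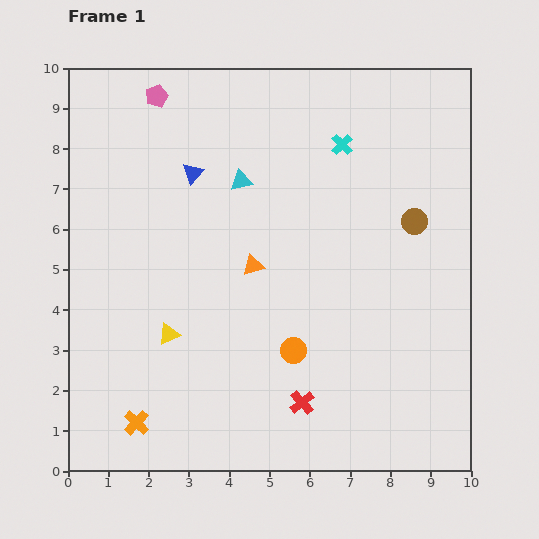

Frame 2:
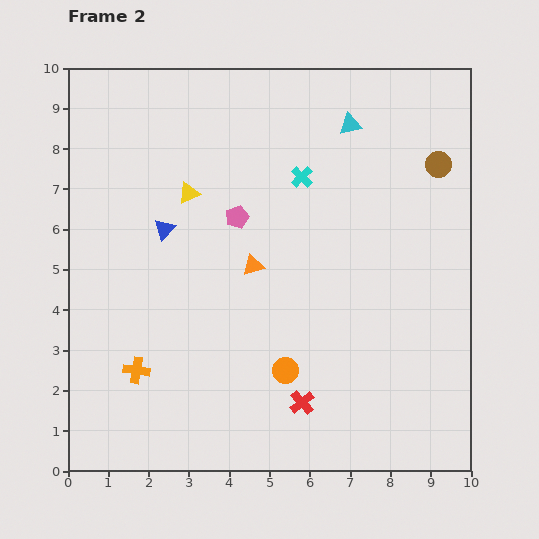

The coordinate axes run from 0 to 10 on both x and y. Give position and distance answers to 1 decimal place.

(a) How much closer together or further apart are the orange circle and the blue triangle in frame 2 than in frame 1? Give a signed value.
-0.5

Distance in frame 1: 5.1. Distance in frame 2: 4.6.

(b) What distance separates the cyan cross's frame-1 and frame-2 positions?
1.3

The cyan cross moved from (6.8, 8.1) to (5.8, 7.3), a distance of √(1.0² + 0.8²) ≈ 1.3.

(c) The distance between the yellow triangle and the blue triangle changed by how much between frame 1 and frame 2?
-2.9

Distance in frame 1: 4.0. Distance in frame 2: 1.1.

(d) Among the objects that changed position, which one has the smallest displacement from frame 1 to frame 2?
the orange circle

(moved 0.5)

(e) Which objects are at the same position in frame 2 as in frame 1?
the red cross, the orange triangle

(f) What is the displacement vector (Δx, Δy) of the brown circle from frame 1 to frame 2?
(0.6, 1.4)

The brown circle was at (8.6, 6.2) in frame 1 and (9.2, 7.6) in frame 2.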